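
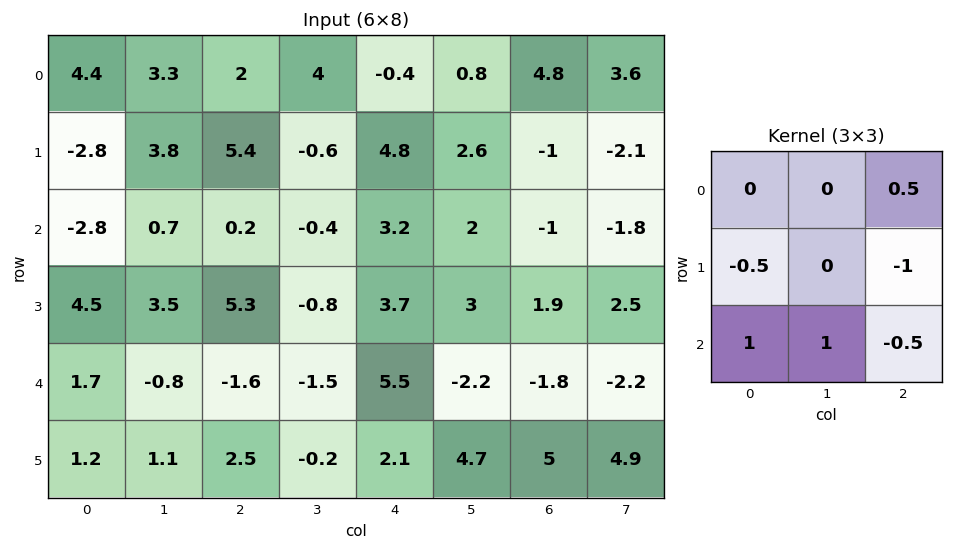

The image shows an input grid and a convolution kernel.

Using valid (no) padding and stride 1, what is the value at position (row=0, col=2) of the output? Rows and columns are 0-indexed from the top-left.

-9.5

The receptive field on the input at this output position is [2 4 -0.4 / 5.4 -0.6 4.8 / 0.2 -0.4 3.2]. Elementwise product with the kernel and sum: -0.4·0.5 + 5.4·-0.5 + 4.8·-1 + 0.2·1 + -0.4·1 + 3.2·-0.5.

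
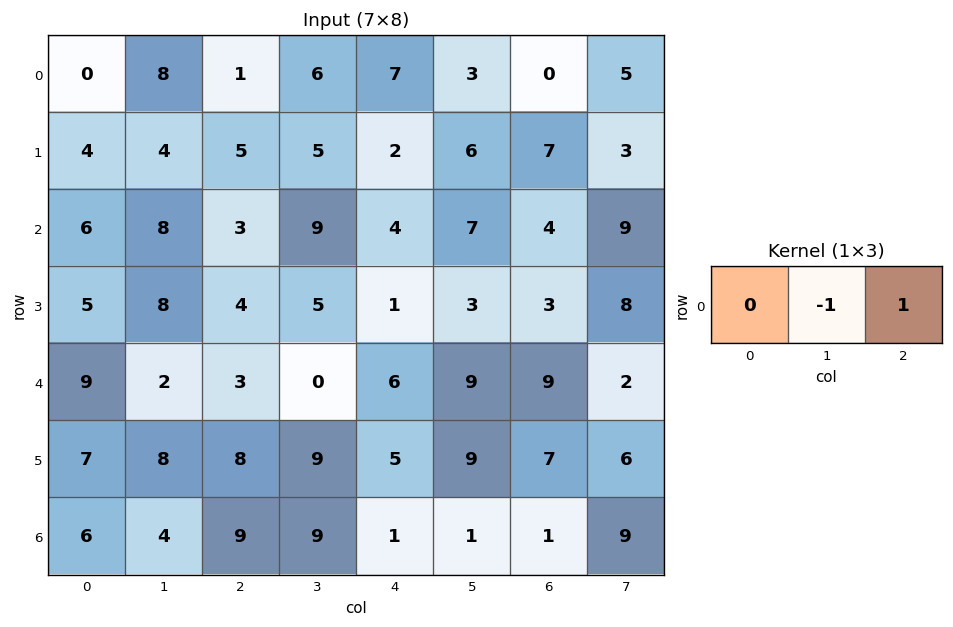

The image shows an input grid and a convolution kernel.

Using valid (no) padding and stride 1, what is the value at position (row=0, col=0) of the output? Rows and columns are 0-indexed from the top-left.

The receptive field on the input at this output position is [0 8 1]. Elementwise product with the kernel and sum: 8·-1 + 1·1.

-7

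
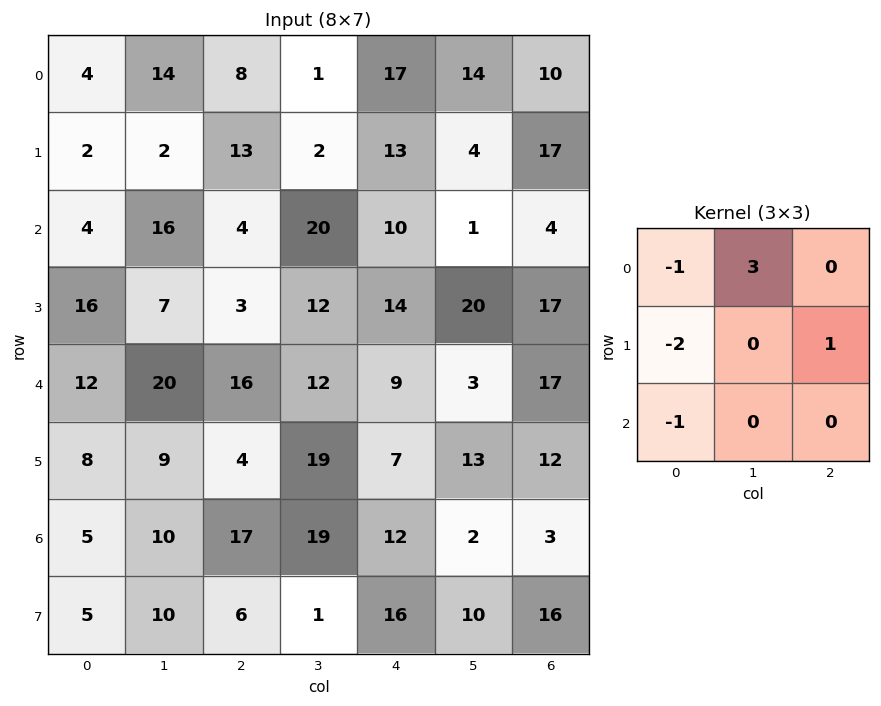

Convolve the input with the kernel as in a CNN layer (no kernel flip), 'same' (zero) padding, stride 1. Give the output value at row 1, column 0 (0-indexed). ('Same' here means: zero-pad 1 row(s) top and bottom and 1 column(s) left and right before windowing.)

14

The receptive field on the zero-padded input at this output position is [0 4 14 / 0 2 2 / 0 4 16]. Elementwise product with the kernel and sum: 0·-1 + 4·3 + 0·-2 + 2·1 + 0·-1.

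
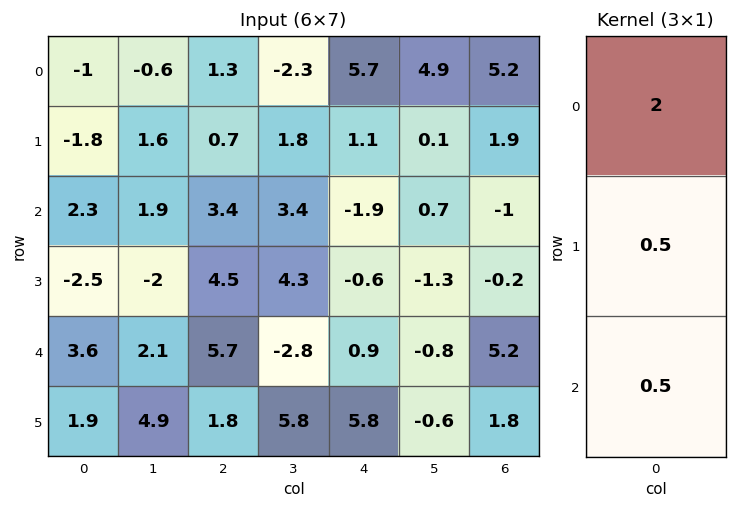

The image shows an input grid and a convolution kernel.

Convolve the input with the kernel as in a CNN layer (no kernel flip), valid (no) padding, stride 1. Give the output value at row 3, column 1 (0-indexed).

The receptive field on the input at this output position is [-2 / 2.1 / 4.9]. Elementwise product with the kernel and sum: -2·2 + 2.1·0.5 + 4.9·0.5.

-0.5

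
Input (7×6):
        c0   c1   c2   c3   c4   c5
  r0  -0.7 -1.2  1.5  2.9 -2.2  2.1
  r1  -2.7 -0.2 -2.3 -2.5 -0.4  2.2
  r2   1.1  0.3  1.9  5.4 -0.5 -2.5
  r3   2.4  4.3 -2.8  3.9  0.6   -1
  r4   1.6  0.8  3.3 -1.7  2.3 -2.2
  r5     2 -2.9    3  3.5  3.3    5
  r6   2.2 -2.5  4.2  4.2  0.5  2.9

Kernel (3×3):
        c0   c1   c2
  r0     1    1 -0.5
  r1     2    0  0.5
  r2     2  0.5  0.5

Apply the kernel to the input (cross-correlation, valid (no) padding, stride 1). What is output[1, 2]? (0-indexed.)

The receptive field on the input at this output position is [-2.3 -2.5 -0.4 / 1.9 5.4 -0.5 / -2.8 3.9 0.6]. Elementwise product with the kernel and sum: -2.3·1 + -2.5·1 + -0.4·-0.5 + 1.9·2 + -0.5·0.5 + -2.8·2 + 3.9·0.5 + 0.6·0.5.

-4.4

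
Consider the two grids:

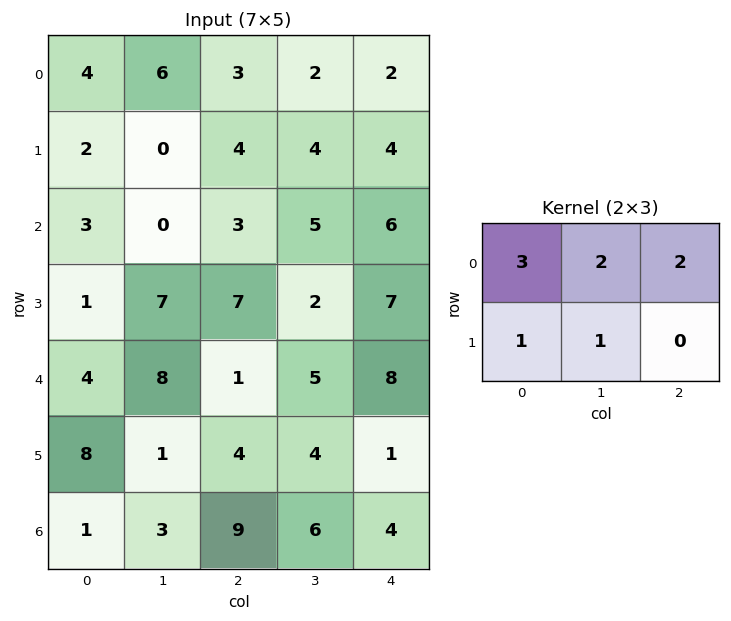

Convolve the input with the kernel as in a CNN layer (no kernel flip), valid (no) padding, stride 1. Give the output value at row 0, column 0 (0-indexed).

The receptive field on the input at this output position is [4 6 3 / 2 0 4]. Elementwise product with the kernel and sum: 4·3 + 6·2 + 3·2 + 2·1 + 0·1.

32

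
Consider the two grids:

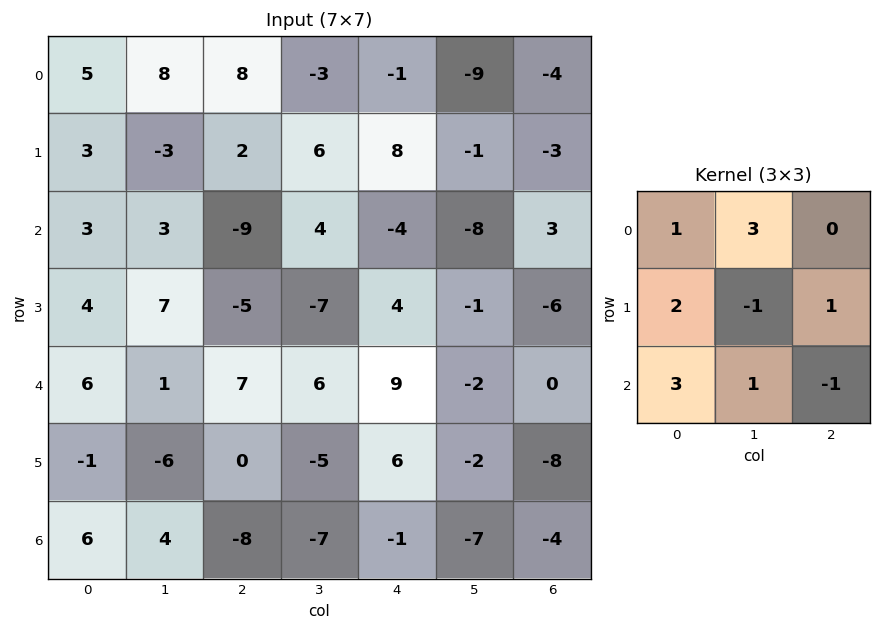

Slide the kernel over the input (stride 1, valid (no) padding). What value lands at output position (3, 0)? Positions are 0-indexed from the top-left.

The receptive field on the input at this output position is [4 7 -5 / 6 1 7 / -1 -6 0]. Elementwise product with the kernel and sum: 4·1 + 7·3 + 6·2 + 1·-1 + 7·1 + -1·3 + -6·1 + 0·-1.

34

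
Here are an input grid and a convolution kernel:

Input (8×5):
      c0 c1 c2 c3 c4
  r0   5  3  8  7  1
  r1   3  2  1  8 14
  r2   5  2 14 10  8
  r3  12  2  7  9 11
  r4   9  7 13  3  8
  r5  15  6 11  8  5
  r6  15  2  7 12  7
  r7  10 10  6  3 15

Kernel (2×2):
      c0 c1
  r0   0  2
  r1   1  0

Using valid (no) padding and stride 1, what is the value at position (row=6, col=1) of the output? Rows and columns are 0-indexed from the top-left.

24

The receptive field on the input at this output position is [2 7 / 10 6]. Elementwise product with the kernel and sum: 7·2 + 10·1.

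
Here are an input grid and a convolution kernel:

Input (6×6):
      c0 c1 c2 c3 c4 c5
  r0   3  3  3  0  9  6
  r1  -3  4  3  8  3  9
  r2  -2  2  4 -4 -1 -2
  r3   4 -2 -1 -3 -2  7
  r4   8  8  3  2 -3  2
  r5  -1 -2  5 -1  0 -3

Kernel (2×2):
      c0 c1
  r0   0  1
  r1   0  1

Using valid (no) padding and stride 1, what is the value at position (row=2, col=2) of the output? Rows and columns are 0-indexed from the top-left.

The receptive field on the input at this output position is [4 -4 / -1 -3]. Elementwise product with the kernel and sum: -4·1 + -3·1.

-7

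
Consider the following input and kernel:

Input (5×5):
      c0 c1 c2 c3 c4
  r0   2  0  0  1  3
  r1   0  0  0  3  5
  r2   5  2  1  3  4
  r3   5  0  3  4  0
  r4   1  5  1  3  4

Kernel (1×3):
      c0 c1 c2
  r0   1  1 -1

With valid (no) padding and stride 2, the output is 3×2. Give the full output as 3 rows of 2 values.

2 -2
6 0
5 0

Output[0,0]: The receptive field on the input at this output position is [2 0 0]. Elementwise product with the kernel and sum: 2·1 + 0·1 + 0·-1.
Output[0,1]: The receptive field on the input at this output position is [0 1 3]. Elementwise product with the kernel and sum: 0·1 + 1·1 + 3·-1.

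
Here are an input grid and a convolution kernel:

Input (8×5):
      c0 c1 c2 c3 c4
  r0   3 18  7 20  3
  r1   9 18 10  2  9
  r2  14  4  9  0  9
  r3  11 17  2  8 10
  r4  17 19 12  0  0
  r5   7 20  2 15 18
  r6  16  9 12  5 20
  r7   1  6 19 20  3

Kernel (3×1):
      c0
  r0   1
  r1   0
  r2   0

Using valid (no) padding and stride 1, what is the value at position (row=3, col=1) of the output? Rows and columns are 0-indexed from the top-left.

17

The receptive field on the input at this output position is [17 / 19 / 20]. Elementwise product with the kernel and sum: 17·1.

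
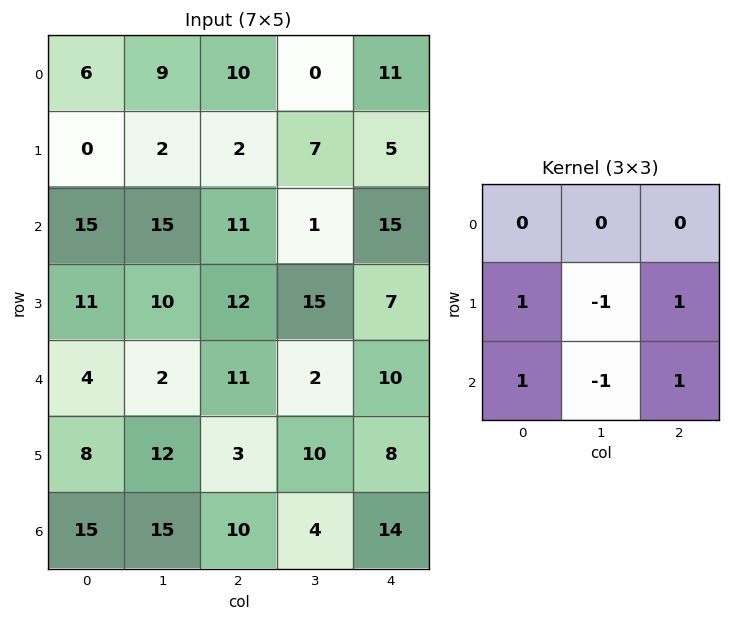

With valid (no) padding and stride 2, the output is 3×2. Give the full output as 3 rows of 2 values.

11 25
26 23
9 21

Output[0,0]: The receptive field on the input at this output position is [6 9 10 / 0 2 2 / 15 15 11]. Elementwise product with the kernel and sum: 0·1 + 2·-1 + 2·1 + 15·1 + 15·-1 + 11·1.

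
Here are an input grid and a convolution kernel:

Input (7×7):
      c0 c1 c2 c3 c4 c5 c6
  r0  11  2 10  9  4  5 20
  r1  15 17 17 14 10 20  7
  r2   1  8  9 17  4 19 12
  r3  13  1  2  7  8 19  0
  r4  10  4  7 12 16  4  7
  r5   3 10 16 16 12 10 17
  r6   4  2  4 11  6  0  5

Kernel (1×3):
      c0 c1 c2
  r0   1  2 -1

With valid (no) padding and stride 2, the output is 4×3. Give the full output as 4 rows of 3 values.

5 24 -6
8 39 30
11 15 17
4 20 1

Output[0,0]: The receptive field on the input at this output position is [11 2 10]. Elementwise product with the kernel and sum: 11·1 + 2·2 + 10·-1.
Output[0,1]: The receptive field on the input at this output position is [10 9 4]. Elementwise product with the kernel and sum: 10·1 + 9·2 + 4·-1.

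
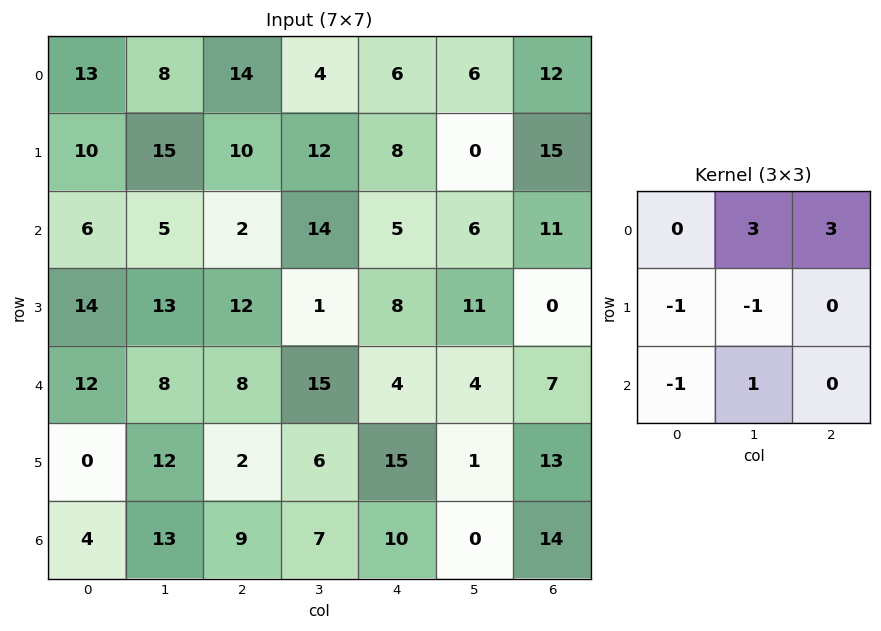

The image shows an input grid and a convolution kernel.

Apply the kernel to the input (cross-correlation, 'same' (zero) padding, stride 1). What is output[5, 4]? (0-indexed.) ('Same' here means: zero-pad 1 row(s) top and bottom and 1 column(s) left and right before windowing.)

The receptive field on the zero-padded input at this output position is [15 4 4 / 6 15 1 / 7 10 0]. Elementwise product with the kernel and sum: 4·3 + 4·3 + 6·-1 + 15·-1 + 7·-1 + 10·1.

6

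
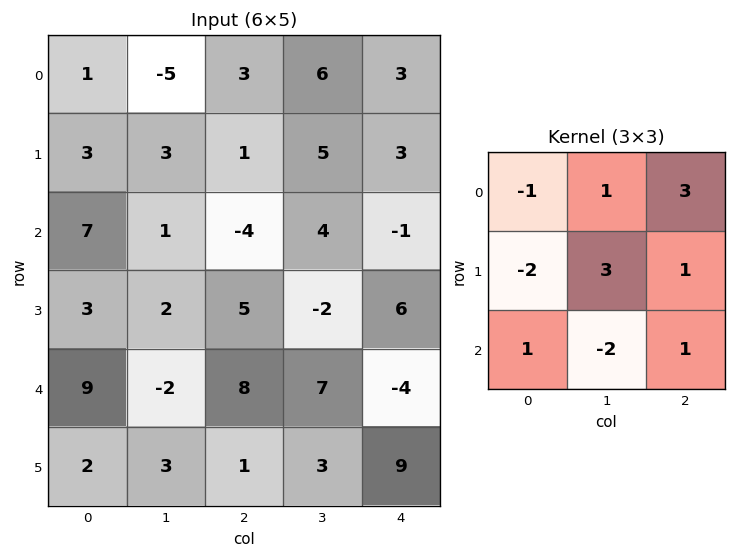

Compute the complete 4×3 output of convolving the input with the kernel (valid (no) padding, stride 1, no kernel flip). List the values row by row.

8 41 15
-8 -7 47
8 5 -15
-5 36 16

Output[0,0]: The receptive field on the input at this output position is [1 -5 3 / 3 3 1 / 7 1 -4]. Elementwise product with the kernel and sum: 1·-1 + -5·1 + 3·3 + 3·-2 + 3·3 + 1·1 + 7·1 + 1·-2 + -4·1.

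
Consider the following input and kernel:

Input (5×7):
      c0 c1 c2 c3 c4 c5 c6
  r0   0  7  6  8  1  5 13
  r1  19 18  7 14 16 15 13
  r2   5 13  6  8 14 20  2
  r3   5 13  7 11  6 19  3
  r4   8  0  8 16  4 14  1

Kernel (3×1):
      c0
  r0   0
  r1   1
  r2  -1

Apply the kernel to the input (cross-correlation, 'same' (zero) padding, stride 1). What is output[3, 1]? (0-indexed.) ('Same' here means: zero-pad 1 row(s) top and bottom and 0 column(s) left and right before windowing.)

13

The receptive field on the zero-padded input at this output position is [13 / 13 / 0]. Elementwise product with the kernel and sum: 13·1 + 0·-1.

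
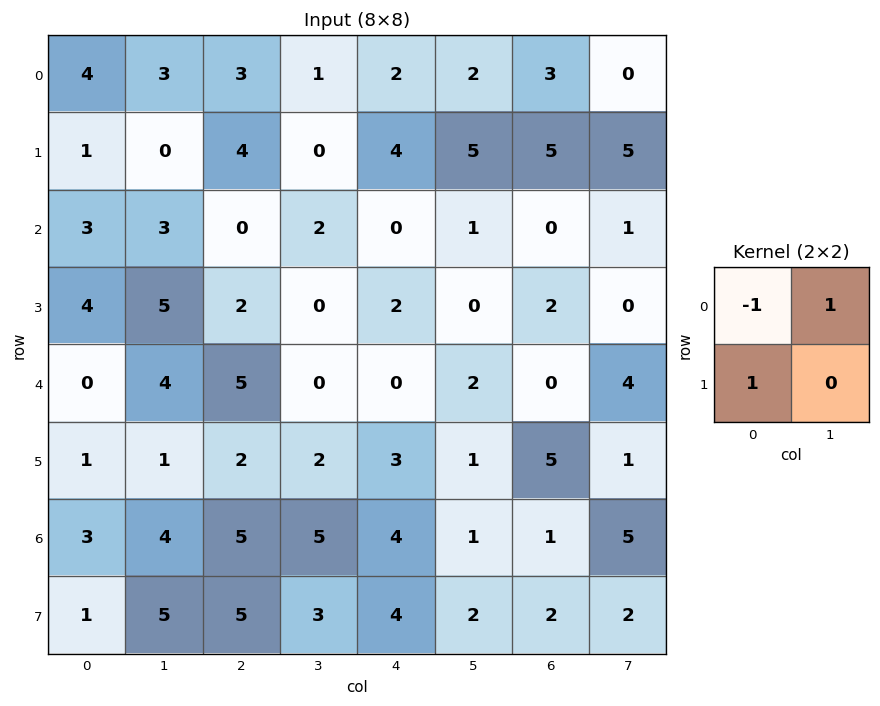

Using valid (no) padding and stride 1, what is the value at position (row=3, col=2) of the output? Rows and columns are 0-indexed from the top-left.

The receptive field on the input at this output position is [2 0 / 5 0]. Elementwise product with the kernel and sum: 2·-1 + 0·1 + 5·1.

3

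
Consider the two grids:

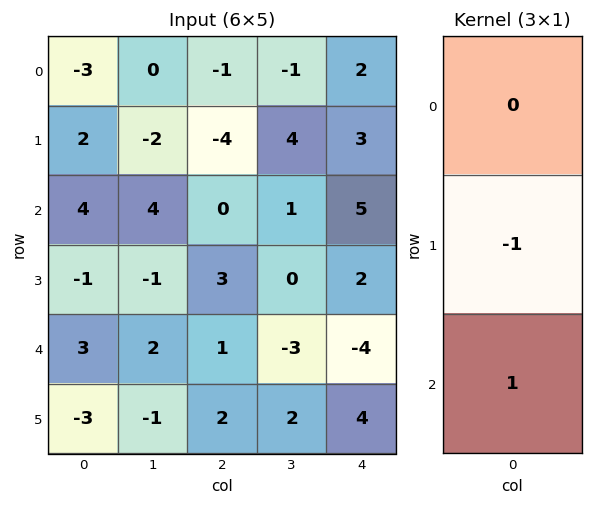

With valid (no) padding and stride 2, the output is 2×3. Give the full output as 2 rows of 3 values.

Output[0,0]: The receptive field on the input at this output position is [-3 / 2 / 4]. Elementwise product with the kernel and sum: 2·-1 + 4·1.
Output[0,1]: The receptive field on the input at this output position is [-1 / -4 / 0]. Elementwise product with the kernel and sum: -4·-1 + 0·1.

2 4 2
4 -2 -6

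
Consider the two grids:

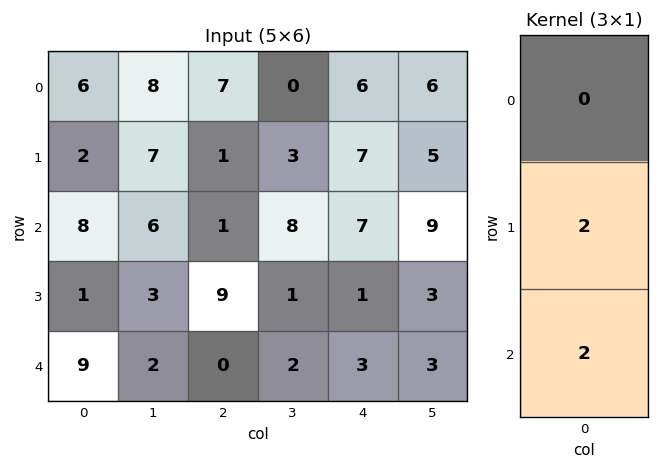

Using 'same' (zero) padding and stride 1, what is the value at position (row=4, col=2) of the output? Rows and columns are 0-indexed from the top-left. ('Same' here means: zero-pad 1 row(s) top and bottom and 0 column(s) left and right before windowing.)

0

The receptive field on the zero-padded input at this output position is [9 / 0 / 0]. Elementwise product with the kernel and sum: 0·2 + 0·2.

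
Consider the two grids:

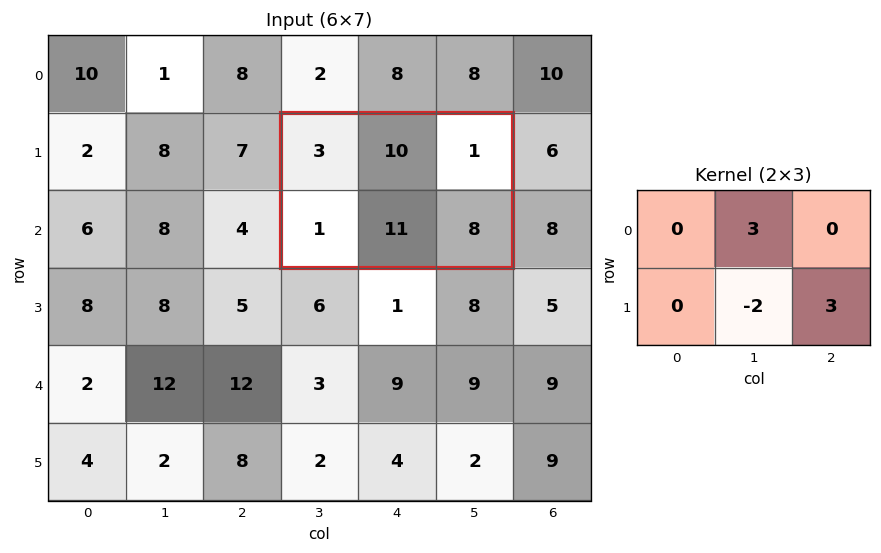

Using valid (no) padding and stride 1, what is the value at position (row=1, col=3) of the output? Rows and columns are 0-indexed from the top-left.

32

The receptive field on the input at this output position is [3 10 1 / 1 11 8]. Elementwise product with the kernel and sum: 10·3 + 11·-2 + 8·3.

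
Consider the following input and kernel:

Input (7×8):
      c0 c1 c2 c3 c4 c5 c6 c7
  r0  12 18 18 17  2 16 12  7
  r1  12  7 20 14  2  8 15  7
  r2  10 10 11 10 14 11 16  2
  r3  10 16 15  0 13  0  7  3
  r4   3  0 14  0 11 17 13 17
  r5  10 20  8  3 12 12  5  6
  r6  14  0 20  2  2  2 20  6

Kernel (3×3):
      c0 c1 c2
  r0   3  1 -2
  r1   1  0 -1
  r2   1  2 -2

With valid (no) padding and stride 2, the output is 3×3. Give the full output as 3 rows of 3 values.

Output[0,0]: The receptive field on the input at this output position is [12 18 18 / 12 7 20 / 10 10 11]. Elementwise product with the kernel and sum: 12·3 + 18·1 + 18·-2 + 12·1 + 20·-1 + 10·1 + 10·2 + 11·-2.

18 88 -11
-12 9 46
-43 36 -3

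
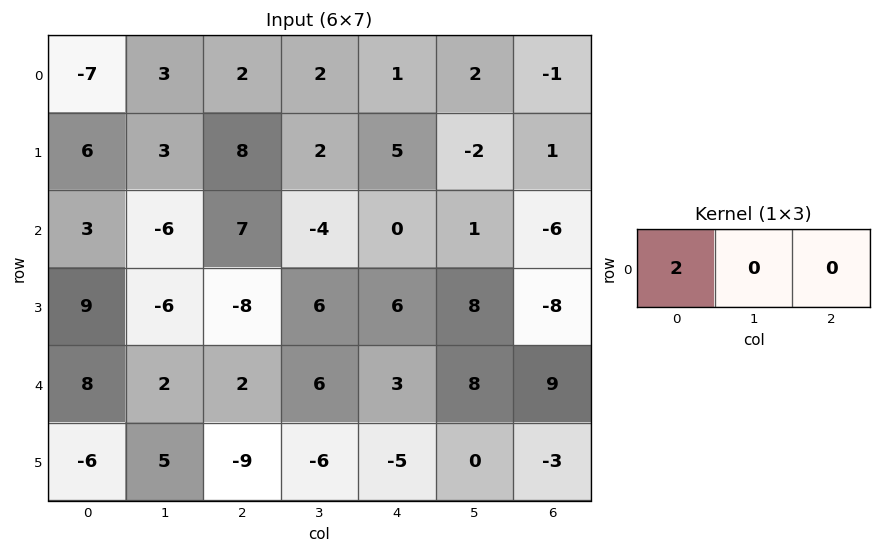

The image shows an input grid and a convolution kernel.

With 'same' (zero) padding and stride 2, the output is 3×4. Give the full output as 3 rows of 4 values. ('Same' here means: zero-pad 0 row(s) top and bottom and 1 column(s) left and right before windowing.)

Output[0,0]: The receptive field on the zero-padded input at this output position is [0 -7 3]. Elementwise product with the kernel and sum: 0·2.
Output[0,1]: The receptive field on the zero-padded input at this output position is [3 2 2]. Elementwise product with the kernel and sum: 3·2.

0 6 4 4
0 -12 -8 2
0 4 12 16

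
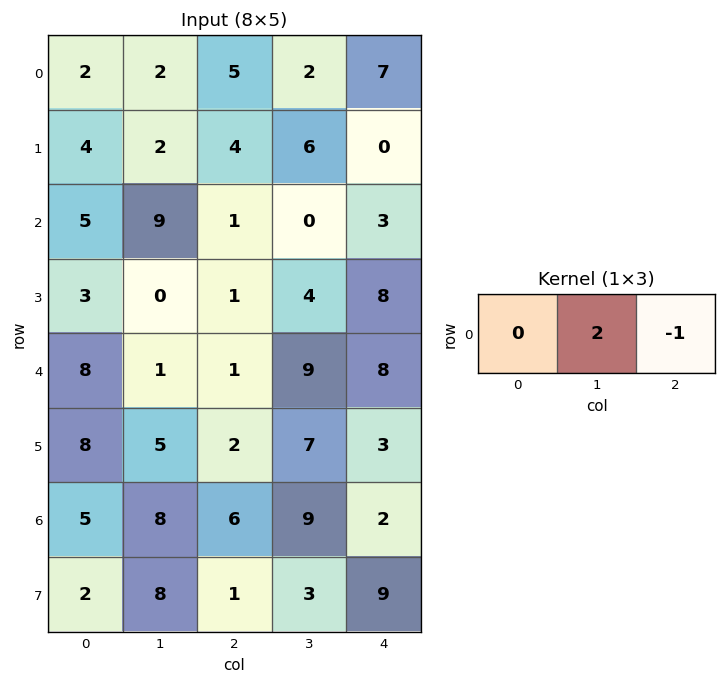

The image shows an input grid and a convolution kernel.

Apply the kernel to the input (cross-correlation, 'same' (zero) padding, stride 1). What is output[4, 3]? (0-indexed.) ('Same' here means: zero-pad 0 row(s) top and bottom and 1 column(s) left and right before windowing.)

The receptive field on the zero-padded input at this output position is [1 9 8]. Elementwise product with the kernel and sum: 9·2 + 8·-1.

10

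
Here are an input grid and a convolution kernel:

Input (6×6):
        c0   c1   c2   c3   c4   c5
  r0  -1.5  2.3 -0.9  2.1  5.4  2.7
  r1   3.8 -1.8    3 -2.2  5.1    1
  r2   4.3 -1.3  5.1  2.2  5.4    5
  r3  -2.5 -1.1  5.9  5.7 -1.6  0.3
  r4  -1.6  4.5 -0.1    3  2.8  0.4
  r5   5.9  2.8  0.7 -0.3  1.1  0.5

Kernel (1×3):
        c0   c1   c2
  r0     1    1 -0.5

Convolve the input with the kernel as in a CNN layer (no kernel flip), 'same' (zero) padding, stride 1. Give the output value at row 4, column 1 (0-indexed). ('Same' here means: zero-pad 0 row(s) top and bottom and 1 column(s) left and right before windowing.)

The receptive field on the zero-padded input at this output position is [-1.6 4.5 -0.1]. Elementwise product with the kernel and sum: -1.6·1 + 4.5·1 + -0.1·-0.5.

2.95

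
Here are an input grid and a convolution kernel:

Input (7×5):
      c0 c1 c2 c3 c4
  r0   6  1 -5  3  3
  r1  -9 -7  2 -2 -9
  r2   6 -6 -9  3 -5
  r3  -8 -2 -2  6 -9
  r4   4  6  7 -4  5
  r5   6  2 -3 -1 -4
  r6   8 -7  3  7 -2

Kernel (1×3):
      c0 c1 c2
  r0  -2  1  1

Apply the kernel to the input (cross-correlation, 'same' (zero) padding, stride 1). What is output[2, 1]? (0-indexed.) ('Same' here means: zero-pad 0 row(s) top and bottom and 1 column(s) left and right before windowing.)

The receptive field on the zero-padded input at this output position is [6 -6 -9]. Elementwise product with the kernel and sum: 6·-2 + -6·1 + -9·1.

-27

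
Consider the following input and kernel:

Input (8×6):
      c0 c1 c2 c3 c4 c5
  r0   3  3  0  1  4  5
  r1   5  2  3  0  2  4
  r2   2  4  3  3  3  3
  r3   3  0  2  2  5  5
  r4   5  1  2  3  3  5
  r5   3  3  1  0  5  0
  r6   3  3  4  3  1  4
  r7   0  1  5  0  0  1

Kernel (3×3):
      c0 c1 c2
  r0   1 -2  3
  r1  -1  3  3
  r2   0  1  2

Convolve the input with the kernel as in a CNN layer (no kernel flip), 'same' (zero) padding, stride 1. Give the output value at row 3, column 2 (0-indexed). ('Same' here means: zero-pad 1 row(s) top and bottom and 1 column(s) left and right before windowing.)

27

The receptive field on the zero-padded input at this output position is [4 3 3 / 0 2 2 / 1 2 3]. Elementwise product with the kernel and sum: 4·1 + 3·-2 + 3·3 + 0·-1 + 2·3 + 2·3 + 2·1 + 3·2.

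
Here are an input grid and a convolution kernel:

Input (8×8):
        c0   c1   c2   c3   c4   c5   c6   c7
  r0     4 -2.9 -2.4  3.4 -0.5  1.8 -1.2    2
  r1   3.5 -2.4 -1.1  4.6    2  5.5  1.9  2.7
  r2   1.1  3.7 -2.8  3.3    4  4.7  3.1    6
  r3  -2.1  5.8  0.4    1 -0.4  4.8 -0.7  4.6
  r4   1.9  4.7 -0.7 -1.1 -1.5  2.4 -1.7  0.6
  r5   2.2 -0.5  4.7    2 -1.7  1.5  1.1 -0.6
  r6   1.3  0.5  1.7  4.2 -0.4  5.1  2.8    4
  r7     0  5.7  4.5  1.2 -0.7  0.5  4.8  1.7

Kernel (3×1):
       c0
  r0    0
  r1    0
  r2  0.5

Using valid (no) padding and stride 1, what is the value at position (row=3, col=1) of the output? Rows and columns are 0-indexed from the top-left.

The receptive field on the input at this output position is [5.8 / 4.7 / -0.5]. Elementwise product with the kernel and sum: -0.5·0.5.

-0.25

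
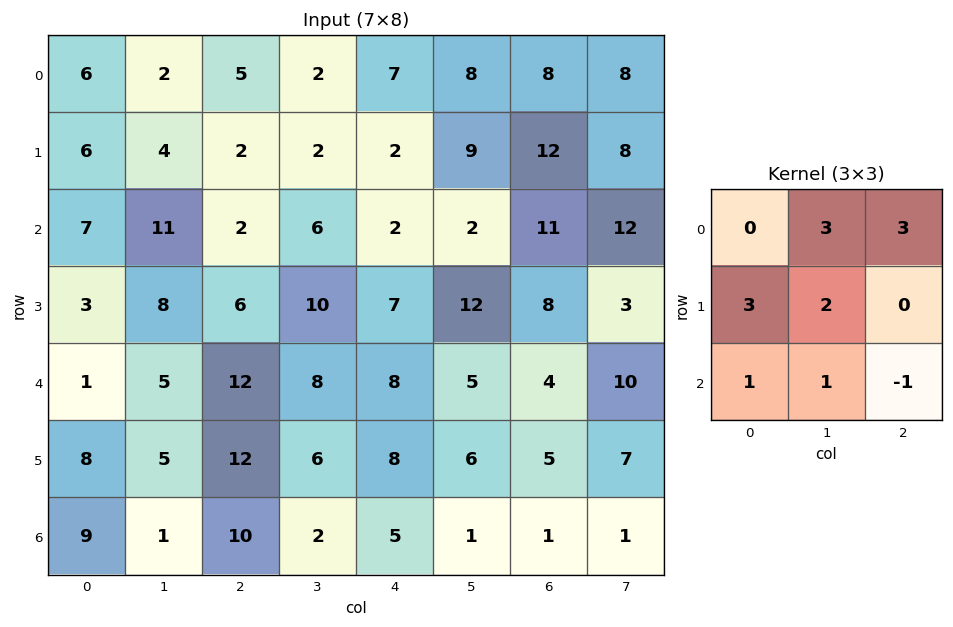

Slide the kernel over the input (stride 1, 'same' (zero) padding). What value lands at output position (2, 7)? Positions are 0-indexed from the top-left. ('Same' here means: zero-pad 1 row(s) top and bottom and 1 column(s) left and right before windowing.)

92

The receptive field on the zero-padded input at this output position is [12 8 0 / 11 12 0 / 8 3 0]. Elementwise product with the kernel and sum: 8·3 + 0·3 + 11·3 + 12·2 + 8·1 + 3·1 + 0·-1.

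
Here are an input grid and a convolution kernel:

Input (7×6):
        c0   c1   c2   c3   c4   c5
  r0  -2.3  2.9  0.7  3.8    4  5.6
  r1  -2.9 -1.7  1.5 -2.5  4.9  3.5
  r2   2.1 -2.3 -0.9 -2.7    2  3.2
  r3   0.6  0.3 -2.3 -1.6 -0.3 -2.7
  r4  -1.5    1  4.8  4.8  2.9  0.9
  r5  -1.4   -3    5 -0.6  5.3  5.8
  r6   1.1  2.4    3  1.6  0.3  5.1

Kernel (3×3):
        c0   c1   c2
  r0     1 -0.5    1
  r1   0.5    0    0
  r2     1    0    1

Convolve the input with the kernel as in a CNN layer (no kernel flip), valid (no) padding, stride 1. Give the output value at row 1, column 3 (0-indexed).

The receptive field on the input at this output position is [-2.5 4.9 3.5 / -2.7 2 3.2 / -1.6 -0.3 -2.7]. Elementwise product with the kernel and sum: -2.5·1 + 4.9·-0.5 + 3.5·1 + -2.7·0.5 + -1.6·1 + -2.7·1.

-7.1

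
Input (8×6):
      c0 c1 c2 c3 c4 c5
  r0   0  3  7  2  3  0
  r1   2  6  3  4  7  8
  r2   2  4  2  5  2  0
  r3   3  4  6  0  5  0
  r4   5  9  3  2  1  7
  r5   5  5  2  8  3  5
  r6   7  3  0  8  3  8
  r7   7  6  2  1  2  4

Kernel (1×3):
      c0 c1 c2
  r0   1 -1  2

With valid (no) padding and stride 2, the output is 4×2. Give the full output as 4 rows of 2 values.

11 11
2 1
2 3
4 -2

Output[0,0]: The receptive field on the input at this output position is [0 3 7]. Elementwise product with the kernel and sum: 0·1 + 3·-1 + 7·2.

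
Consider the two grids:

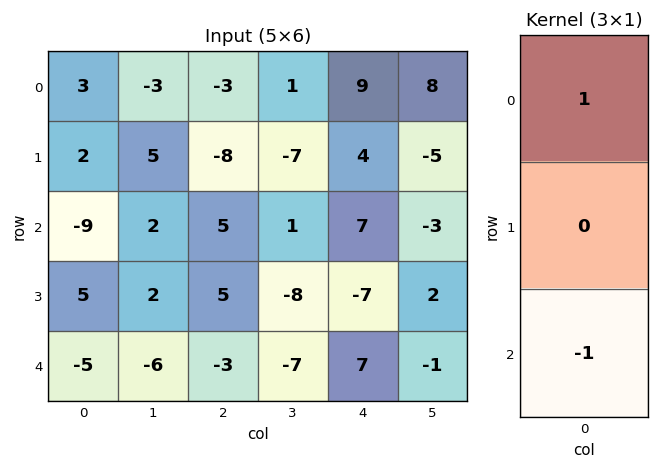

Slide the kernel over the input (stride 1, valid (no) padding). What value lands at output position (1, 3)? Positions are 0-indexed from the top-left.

The receptive field on the input at this output position is [-7 / 1 / -8]. Elementwise product with the kernel and sum: -7·1 + -8·-1.

1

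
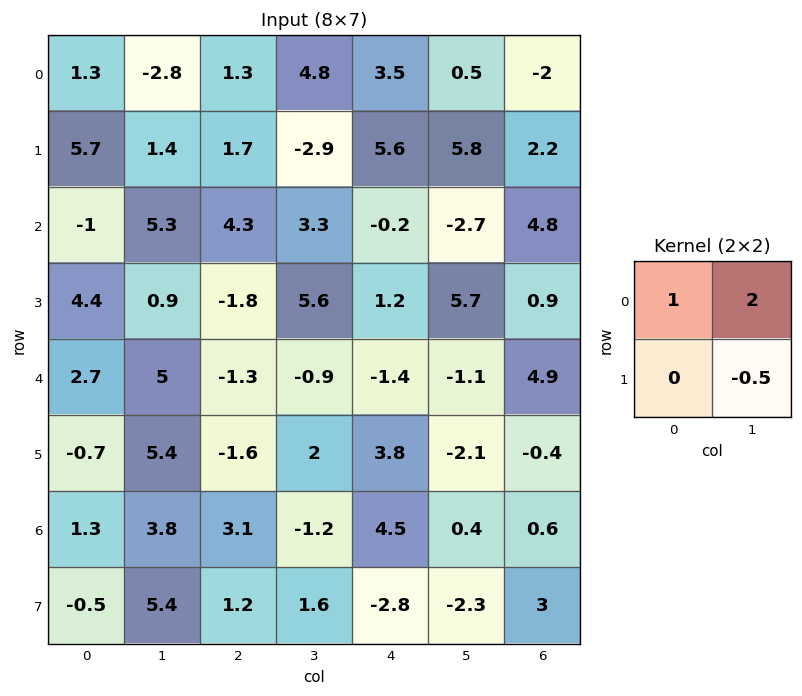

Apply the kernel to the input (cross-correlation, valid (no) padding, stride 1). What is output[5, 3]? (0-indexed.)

The receptive field on the input at this output position is [2 3.8 / -1.2 4.5]. Elementwise product with the kernel and sum: 2·1 + 3.8·2 + 4.5·-0.5.

7.35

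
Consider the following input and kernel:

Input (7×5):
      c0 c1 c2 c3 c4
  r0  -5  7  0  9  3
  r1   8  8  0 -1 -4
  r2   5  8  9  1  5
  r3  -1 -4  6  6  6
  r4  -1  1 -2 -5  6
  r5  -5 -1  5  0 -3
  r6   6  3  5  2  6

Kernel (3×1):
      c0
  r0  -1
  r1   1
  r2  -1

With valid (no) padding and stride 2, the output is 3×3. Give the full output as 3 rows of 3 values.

8 -9 -12
-5 -1 -5
-10 2 -15

Output[0,0]: The receptive field on the input at this output position is [-5 / 8 / 5]. Elementwise product with the kernel and sum: -5·-1 + 8·1 + 5·-1.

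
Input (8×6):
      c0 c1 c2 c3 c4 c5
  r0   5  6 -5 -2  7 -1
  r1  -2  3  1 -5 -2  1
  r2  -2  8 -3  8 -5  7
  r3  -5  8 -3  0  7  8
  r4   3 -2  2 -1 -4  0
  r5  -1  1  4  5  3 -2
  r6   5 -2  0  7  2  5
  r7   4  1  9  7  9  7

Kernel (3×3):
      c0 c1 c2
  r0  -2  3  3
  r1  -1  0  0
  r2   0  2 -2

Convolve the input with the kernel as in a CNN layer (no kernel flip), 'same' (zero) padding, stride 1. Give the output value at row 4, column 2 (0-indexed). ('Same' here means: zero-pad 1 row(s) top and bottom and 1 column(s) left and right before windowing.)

The receptive field on the zero-padded input at this output position is [8 -3 0 / -2 2 -1 / 1 4 5]. Elementwise product with the kernel and sum: 8·-2 + -3·3 + 0·3 + -2·-1 + 4·2 + 5·-2.

-25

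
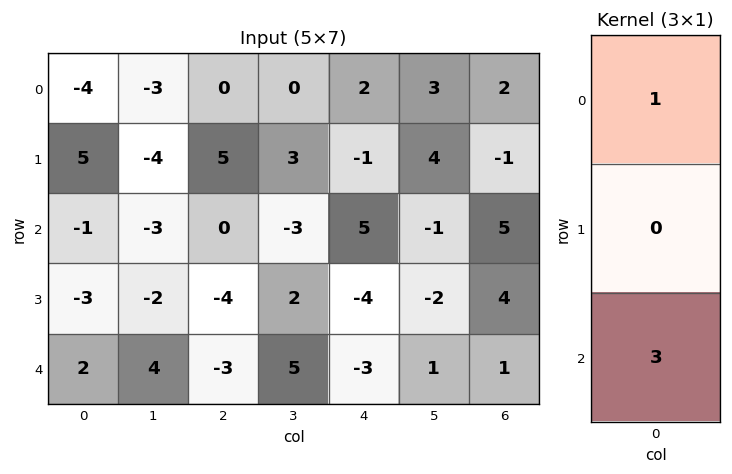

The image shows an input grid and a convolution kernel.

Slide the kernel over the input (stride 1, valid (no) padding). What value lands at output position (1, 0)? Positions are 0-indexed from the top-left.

-4

The receptive field on the input at this output position is [5 / -1 / -3]. Elementwise product with the kernel and sum: 5·1 + -3·3.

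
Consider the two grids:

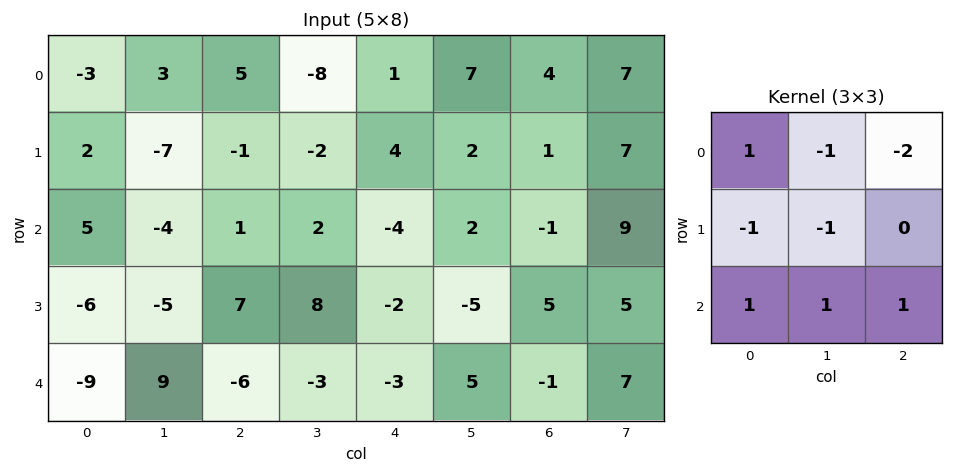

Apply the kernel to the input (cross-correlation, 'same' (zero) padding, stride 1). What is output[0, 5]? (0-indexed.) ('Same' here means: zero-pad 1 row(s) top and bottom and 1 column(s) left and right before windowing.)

-1

The receptive field on the zero-padded input at this output position is [0 0 0 / 1 7 4 / 4 2 1]. Elementwise product with the kernel and sum: 0·1 + 0·-1 + 0·-2 + 1·-1 + 7·-1 + 4·1 + 2·1 + 1·1.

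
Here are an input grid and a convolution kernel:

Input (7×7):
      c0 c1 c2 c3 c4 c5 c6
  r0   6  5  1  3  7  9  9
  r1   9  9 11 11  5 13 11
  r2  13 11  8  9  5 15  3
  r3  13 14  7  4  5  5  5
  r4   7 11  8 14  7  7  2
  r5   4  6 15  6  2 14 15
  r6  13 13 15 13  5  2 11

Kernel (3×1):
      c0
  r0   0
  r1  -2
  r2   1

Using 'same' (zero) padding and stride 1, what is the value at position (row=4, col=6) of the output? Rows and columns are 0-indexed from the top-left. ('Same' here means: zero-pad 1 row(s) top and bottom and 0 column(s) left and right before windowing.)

11

The receptive field on the zero-padded input at this output position is [5 / 2 / 15]. Elementwise product with the kernel and sum: 2·-2 + 15·1.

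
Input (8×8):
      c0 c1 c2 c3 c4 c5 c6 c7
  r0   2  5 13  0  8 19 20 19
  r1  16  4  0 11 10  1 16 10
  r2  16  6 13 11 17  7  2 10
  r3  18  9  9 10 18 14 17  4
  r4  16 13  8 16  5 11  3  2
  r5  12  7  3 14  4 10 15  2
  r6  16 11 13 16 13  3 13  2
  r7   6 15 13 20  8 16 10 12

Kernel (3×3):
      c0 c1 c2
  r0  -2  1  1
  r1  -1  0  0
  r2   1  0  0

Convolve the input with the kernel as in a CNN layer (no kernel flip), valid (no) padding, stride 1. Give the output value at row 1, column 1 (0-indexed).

The receptive field on the input at this output position is [4 0 11 / 6 13 11 / 9 9 10]. Elementwise product with the kernel and sum: 4·-2 + 0·1 + 11·1 + 6·-1 + 9·1.

6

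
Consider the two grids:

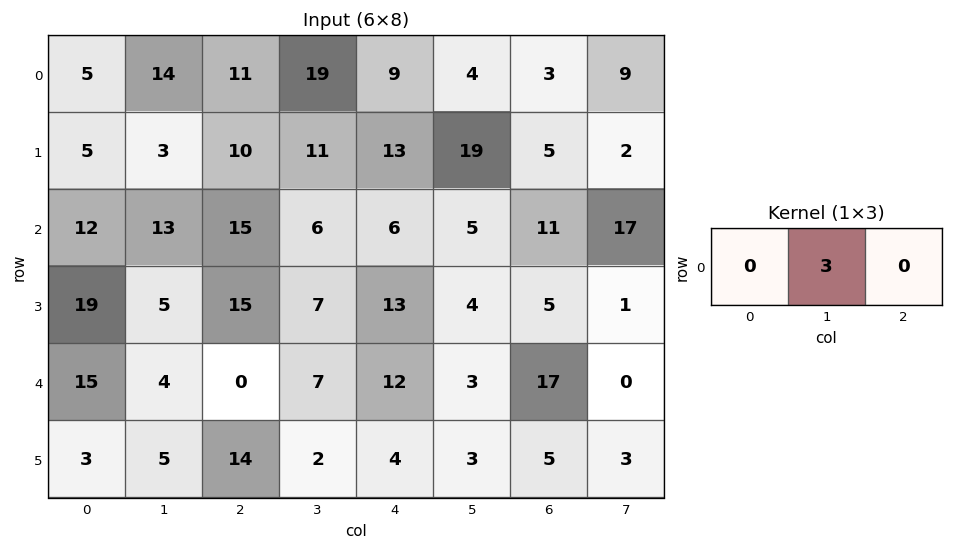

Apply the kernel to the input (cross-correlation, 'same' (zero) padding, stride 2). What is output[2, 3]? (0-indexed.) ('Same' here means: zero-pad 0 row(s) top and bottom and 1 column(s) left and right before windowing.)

51

The receptive field on the zero-padded input at this output position is [3 17 0]. Elementwise product with the kernel and sum: 17·3.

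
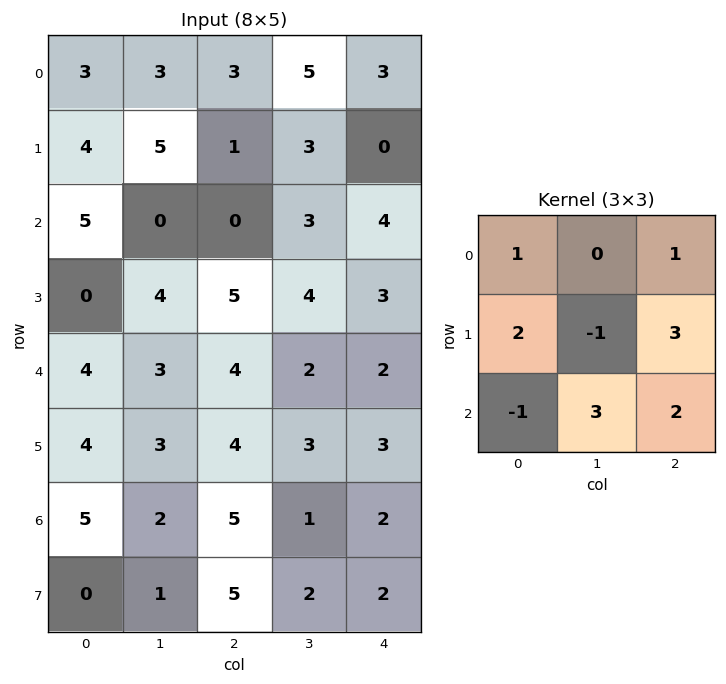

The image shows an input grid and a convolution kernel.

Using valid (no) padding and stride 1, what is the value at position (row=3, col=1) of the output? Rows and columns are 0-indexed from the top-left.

31

The receptive field on the input at this output position is [4 5 4 / 3 4 2 / 3 4 3]. Elementwise product with the kernel and sum: 4·1 + 4·1 + 3·2 + 4·-1 + 2·3 + 3·-1 + 4·3 + 3·2.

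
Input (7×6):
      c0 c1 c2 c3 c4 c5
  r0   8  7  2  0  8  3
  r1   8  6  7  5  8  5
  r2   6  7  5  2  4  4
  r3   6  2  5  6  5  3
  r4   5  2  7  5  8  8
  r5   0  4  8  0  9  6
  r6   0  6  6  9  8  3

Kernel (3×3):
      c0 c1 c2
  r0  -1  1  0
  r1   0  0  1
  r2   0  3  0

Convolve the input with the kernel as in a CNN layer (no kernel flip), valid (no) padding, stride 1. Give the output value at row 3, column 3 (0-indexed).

34

The receptive field on the input at this output position is [6 5 3 / 5 8 8 / 0 9 6]. Elementwise product with the kernel and sum: 6·-1 + 5·1 + 8·1 + 9·3.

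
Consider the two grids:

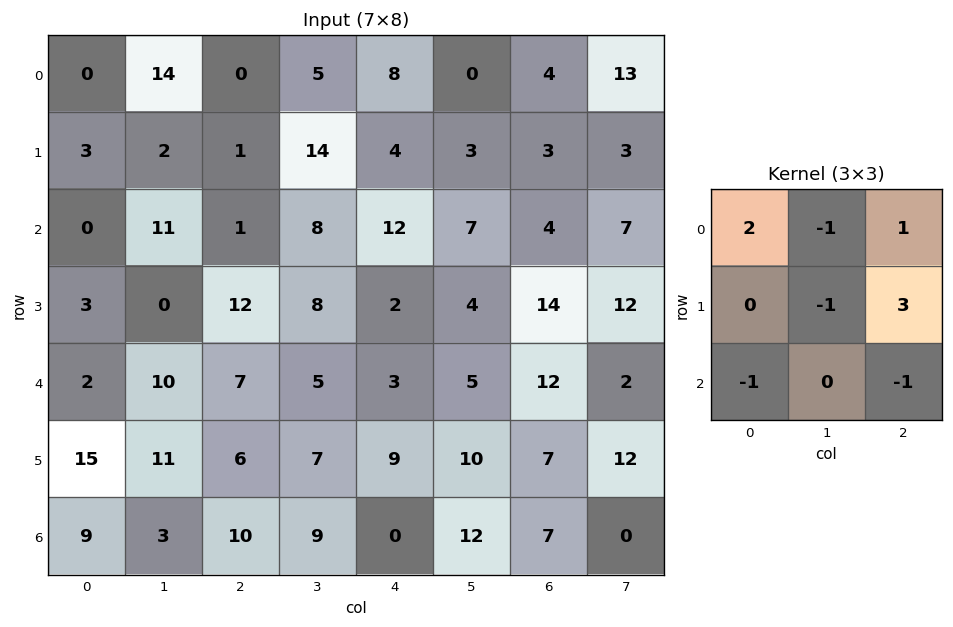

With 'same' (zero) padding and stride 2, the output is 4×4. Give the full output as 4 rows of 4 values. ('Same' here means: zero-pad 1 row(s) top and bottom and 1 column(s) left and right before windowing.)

40 -1 -25 29
32 32 24 7
14 -14 13 -22
-4 40 51 18

Output[0,0]: The receptive field on the zero-padded input at this output position is [0 0 0 / 0 0 14 / 0 3 2]. Elementwise product with the kernel and sum: 0·2 + 0·-1 + 0·1 + 0·-1 + 14·3 + 0·-1 + 2·-1.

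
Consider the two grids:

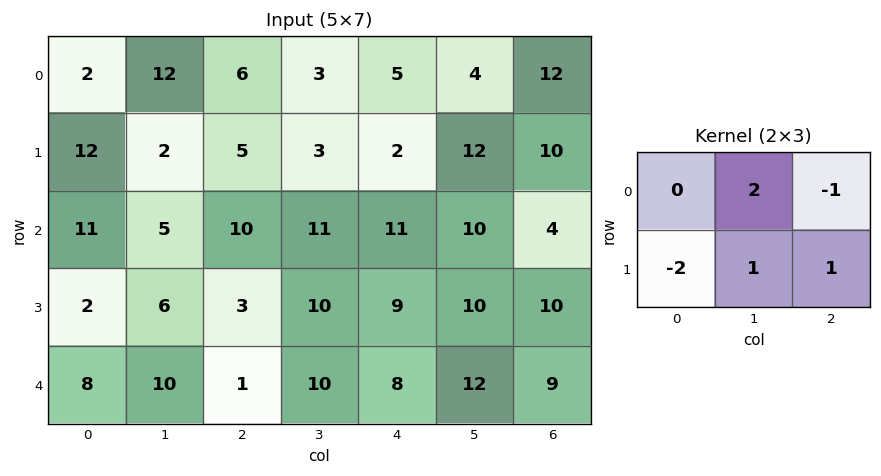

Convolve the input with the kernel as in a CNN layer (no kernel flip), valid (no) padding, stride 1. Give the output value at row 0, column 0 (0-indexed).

1

The receptive field on the input at this output position is [2 12 6 / 12 2 5]. Elementwise product with the kernel and sum: 12·2 + 6·-1 + 12·-2 + 2·1 + 5·1.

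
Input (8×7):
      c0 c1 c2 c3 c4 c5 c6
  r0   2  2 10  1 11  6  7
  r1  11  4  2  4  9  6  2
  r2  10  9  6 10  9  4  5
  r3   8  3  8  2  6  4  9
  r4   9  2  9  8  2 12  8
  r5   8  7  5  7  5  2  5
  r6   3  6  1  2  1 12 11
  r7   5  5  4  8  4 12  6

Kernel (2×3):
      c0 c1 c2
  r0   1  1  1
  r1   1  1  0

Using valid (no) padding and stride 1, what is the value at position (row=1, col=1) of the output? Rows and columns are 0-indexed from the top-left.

25

The receptive field on the input at this output position is [4 2 4 / 9 6 10]. Elementwise product with the kernel and sum: 4·1 + 2·1 + 4·1 + 9·1 + 6·1.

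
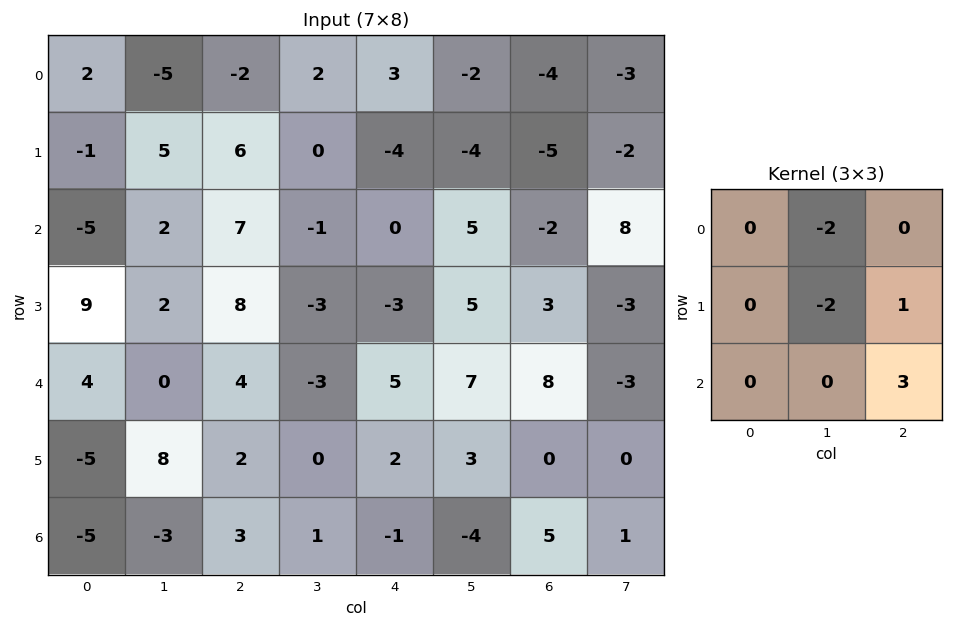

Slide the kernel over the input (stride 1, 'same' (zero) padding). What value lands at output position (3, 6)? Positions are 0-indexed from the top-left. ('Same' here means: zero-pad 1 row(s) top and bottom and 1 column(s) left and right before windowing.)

-14

The receptive field on the zero-padded input at this output position is [5 -2 8 / 5 3 -3 / 7 8 -3]. Elementwise product with the kernel and sum: -2·-2 + 3·-2 + -3·1 + -3·3.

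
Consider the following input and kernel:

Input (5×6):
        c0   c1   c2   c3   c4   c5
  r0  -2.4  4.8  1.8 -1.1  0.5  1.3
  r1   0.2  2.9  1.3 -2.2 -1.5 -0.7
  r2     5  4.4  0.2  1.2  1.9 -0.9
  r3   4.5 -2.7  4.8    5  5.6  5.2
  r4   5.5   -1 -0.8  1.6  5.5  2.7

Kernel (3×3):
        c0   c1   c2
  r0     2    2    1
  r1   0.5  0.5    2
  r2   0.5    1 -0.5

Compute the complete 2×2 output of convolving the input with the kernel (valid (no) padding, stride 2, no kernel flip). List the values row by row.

Output[0,0]: The receptive field on the input at this output position is [-2.4 4.8 1.8 / 0.2 2.9 1.3 / 5 4.4 0.2]. Elementwise product with the kernel and sum: -2.4·2 + 4.8·2 + 1.8·1 + 0.2·0.5 + 2.9·0.5 + 1.3·2 + 5·0.5 + 4.4·1 + 0.2·-0.5.

17.55 -1.2
31.65 19.25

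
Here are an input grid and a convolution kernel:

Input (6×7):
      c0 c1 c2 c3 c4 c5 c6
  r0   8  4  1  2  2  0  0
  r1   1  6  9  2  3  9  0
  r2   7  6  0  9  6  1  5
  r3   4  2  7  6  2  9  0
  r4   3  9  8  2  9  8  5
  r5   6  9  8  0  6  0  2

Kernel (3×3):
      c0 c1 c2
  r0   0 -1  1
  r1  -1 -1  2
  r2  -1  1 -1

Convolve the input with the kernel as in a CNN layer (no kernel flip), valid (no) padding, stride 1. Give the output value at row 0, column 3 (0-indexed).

The receptive field on the input at this output position is [2 2 0 / 2 3 9 / 9 6 1]. Elementwise product with the kernel and sum: 2·-1 + 0·1 + 2·-1 + 3·-1 + 9·2 + 9·-1 + 6·1 + 1·-1.

7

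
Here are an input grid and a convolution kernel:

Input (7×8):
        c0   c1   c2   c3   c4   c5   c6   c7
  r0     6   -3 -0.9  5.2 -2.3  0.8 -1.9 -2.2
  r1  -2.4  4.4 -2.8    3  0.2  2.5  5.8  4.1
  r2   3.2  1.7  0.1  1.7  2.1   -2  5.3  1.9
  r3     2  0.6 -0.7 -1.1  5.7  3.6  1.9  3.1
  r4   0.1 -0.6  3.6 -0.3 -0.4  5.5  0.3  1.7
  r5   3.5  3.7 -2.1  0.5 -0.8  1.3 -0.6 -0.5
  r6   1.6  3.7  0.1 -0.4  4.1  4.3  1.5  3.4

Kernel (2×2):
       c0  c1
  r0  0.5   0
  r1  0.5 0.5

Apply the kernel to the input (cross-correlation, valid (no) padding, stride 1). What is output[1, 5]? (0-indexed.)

The receptive field on the input at this output position is [2.5 5.8 / -2 5.3]. Elementwise product with the kernel and sum: 2.5·0.5 + -2·0.5 + 5.3·0.5.

2.9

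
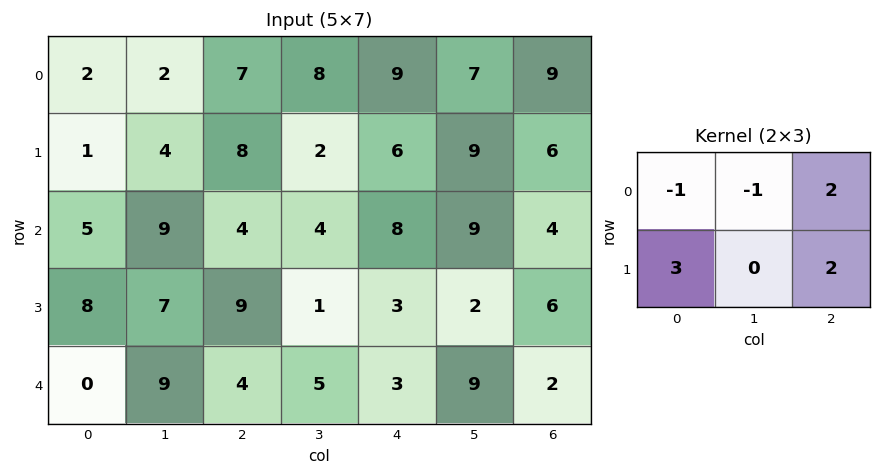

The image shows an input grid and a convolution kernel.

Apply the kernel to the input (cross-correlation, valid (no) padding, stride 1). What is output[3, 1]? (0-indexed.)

23

The receptive field on the input at this output position is [7 9 1 / 9 4 5]. Elementwise product with the kernel and sum: 7·-1 + 9·-1 + 1·2 + 9·3 + 5·2.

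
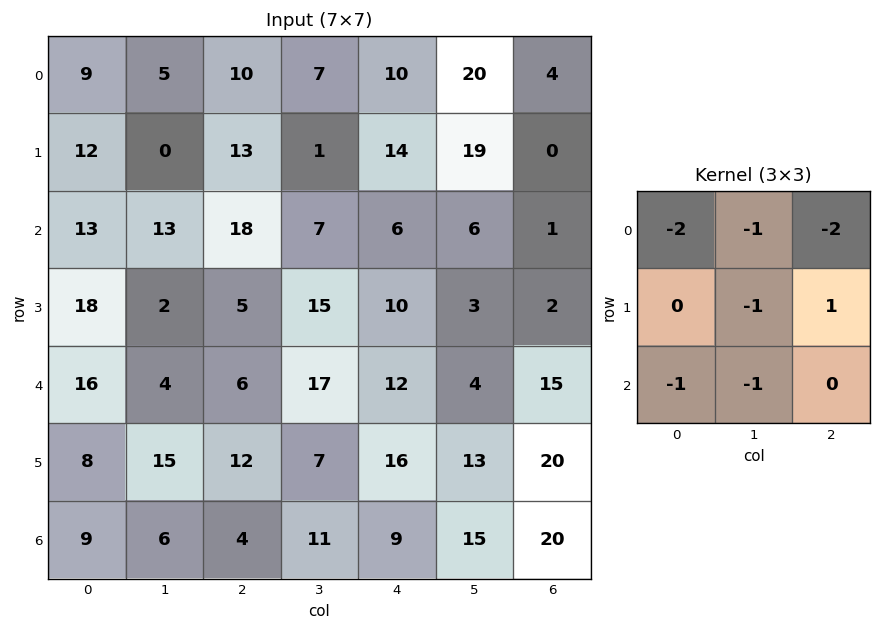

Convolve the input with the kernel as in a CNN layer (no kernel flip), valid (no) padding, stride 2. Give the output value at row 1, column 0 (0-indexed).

-92

The receptive field on the input at this output position is [13 13 18 / 18 2 5 / 16 4 6]. Elementwise product with the kernel and sum: 13·-2 + 13·-1 + 18·-2 + 2·-1 + 5·1 + 16·-1 + 4·-1.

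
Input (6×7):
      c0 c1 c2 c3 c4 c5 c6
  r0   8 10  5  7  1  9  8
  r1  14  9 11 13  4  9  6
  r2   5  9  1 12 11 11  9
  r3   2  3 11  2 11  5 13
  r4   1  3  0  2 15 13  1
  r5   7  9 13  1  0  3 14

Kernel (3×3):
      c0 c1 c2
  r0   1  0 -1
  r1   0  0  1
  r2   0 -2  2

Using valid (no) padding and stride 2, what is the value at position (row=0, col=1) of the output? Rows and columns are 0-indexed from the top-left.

The receptive field on the input at this output position is [5 7 1 / 11 13 4 / 1 12 11]. Elementwise product with the kernel and sum: 5·1 + 1·-1 + 4·1 + 12·-2 + 11·2.

6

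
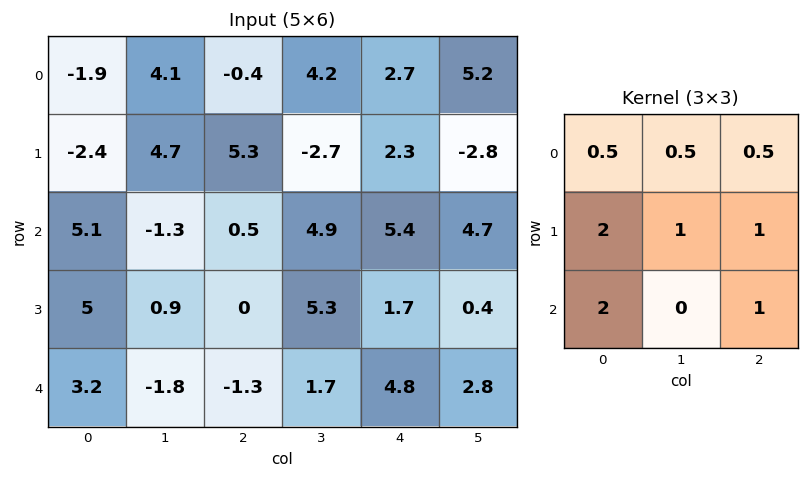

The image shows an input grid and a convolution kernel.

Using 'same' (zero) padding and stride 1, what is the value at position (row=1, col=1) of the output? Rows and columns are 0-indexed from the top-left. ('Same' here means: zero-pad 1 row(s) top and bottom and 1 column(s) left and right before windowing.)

16.8

The receptive field on the zero-padded input at this output position is [-1.9 4.1 -0.4 / -2.4 4.7 5.3 / 5.1 -1.3 0.5]. Elementwise product with the kernel and sum: -1.9·0.5 + 4.1·0.5 + -0.4·0.5 + -2.4·2 + 4.7·1 + 5.3·1 + 5.1·2 + 0.5·1.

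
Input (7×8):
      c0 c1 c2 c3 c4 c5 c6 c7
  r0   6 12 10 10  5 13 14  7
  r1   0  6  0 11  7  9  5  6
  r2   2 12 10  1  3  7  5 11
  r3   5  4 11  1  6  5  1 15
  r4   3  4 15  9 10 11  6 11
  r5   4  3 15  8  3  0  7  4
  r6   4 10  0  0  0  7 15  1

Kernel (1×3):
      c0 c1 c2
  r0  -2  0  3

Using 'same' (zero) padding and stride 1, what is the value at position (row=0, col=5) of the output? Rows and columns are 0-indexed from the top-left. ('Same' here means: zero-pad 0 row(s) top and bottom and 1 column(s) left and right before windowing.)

The receptive field on the zero-padded input at this output position is [5 13 14]. Elementwise product with the kernel and sum: 5·-2 + 14·3.

32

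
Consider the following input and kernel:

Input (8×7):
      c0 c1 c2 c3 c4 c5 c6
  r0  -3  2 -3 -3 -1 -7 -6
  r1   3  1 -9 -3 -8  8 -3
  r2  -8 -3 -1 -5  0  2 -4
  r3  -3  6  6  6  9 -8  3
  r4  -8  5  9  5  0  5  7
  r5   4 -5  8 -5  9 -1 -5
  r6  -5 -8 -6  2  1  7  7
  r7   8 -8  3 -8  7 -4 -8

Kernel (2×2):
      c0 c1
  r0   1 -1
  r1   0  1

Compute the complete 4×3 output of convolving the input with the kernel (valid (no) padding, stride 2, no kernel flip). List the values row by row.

-4 -3 14
1 10 -10
-18 -1 -6
-5 -16 -10

Output[0,0]: The receptive field on the input at this output position is [-3 2 / 3 1]. Elementwise product with the kernel and sum: -3·1 + 2·-1 + 1·1.
Output[0,1]: The receptive field on the input at this output position is [-3 -3 / -9 -3]. Elementwise product with the kernel and sum: -3·1 + -3·-1 + -3·1.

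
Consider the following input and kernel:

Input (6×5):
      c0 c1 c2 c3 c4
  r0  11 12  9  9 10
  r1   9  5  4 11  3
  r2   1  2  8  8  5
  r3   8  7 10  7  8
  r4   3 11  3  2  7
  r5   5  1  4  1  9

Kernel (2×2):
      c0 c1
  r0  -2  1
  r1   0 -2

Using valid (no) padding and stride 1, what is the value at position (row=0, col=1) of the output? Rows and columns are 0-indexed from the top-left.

The receptive field on the input at this output position is [12 9 / 5 4]. Elementwise product with the kernel and sum: 12·-2 + 9·1 + 4·-2.

-23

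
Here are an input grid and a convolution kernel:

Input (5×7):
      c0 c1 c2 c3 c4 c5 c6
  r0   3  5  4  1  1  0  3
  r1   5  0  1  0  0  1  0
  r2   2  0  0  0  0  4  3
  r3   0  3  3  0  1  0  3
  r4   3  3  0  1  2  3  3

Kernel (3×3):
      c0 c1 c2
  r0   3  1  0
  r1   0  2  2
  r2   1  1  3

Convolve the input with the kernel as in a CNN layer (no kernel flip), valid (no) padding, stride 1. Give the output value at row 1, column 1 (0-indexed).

The receptive field on the input at this output position is [0 1 0 / 0 0 0 / 3 3 0]. Elementwise product with the kernel and sum: 0·3 + 1·1 + 0·2 + 0·2 + 3·1 + 3·1 + 0·3.

7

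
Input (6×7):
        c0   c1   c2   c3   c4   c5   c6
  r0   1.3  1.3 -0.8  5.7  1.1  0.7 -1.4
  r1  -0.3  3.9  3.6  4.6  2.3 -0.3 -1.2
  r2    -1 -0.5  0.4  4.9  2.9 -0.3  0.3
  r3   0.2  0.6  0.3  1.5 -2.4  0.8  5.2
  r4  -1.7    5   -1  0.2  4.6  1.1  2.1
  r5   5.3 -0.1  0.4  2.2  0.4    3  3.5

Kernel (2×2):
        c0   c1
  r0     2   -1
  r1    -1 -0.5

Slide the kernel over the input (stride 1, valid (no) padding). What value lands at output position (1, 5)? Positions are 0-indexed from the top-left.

0.75

The receptive field on the input at this output position is [-0.3 -1.2 / -0.3 0.3]. Elementwise product with the kernel and sum: -0.3·2 + -1.2·-1 + -0.3·-1 + 0.3·-0.5.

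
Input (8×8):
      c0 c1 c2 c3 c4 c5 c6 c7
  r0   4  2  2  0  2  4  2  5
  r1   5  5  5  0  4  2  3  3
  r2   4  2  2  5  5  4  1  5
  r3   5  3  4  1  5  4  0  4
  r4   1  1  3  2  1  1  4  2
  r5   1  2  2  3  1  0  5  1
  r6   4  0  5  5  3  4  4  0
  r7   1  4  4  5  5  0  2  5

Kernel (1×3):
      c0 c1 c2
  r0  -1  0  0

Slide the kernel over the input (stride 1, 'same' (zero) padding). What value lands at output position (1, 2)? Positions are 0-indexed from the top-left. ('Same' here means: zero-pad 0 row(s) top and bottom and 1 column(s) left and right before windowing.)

The receptive field on the zero-padded input at this output position is [5 5 0]. Elementwise product with the kernel and sum: 5·-1.

-5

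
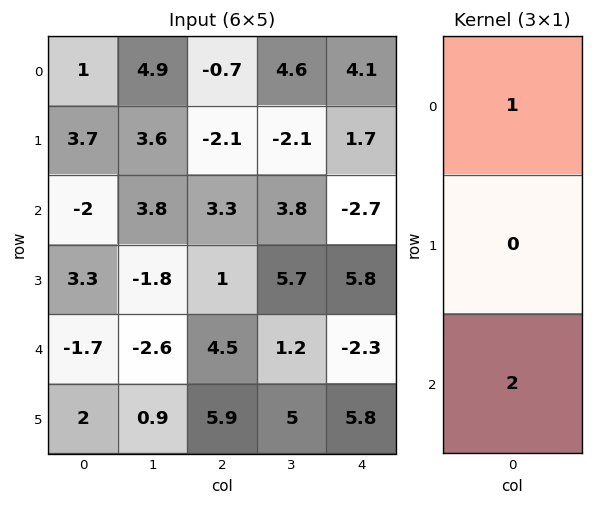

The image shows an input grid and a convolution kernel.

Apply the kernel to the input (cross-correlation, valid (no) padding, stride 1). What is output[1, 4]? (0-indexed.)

The receptive field on the input at this output position is [1.7 / -2.7 / 5.8]. Elementwise product with the kernel and sum: 1.7·1 + 5.8·2.

13.3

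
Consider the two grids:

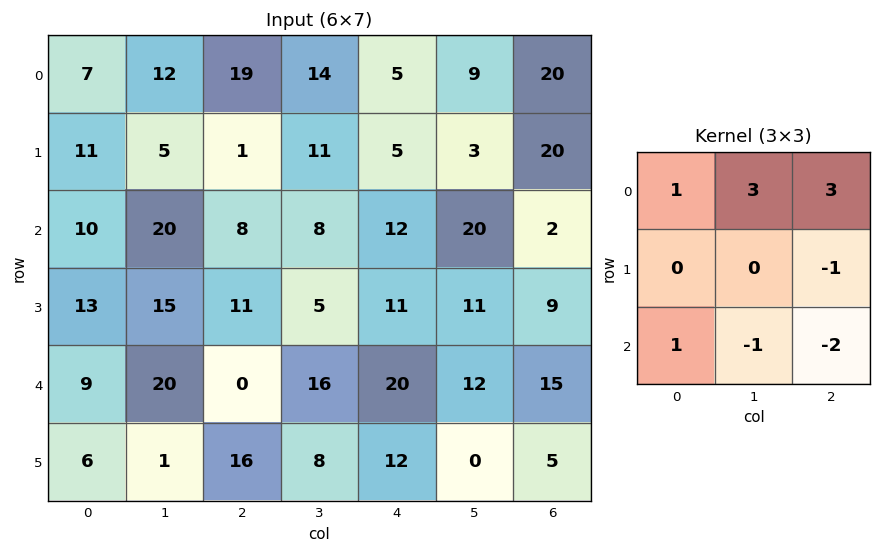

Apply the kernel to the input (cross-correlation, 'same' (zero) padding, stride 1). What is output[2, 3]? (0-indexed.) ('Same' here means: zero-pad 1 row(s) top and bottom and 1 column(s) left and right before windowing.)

The receptive field on the zero-padded input at this output position is [1 11 5 / 8 8 12 / 11 5 11]. Elementwise product with the kernel and sum: 1·1 + 11·3 + 5·3 + 12·-1 + 11·1 + 5·-1 + 11·-2.

21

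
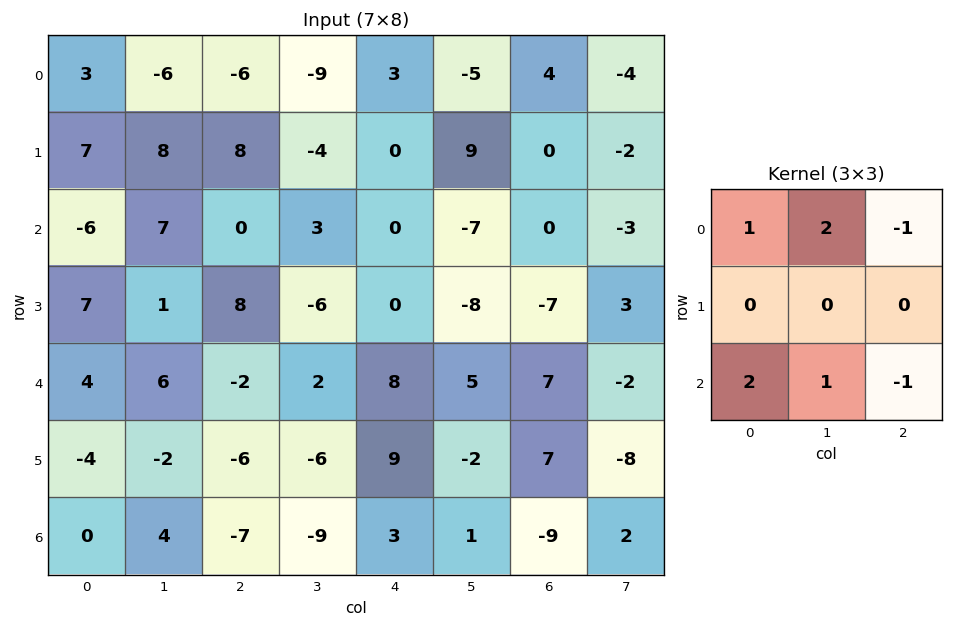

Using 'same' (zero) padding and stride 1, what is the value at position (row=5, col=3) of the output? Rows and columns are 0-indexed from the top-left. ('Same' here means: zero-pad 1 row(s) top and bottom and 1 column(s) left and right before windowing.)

-32

The receptive field on the zero-padded input at this output position is [-2 2 8 / -6 -6 9 / -7 -9 3]. Elementwise product with the kernel and sum: -2·1 + 2·2 + 8·-1 + -7·2 + -9·1 + 3·-1.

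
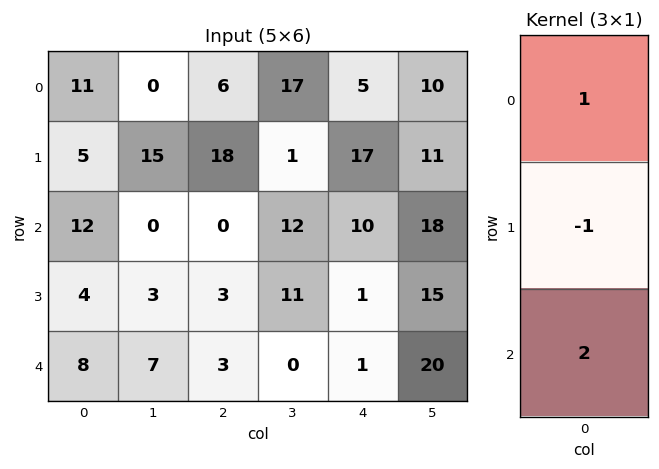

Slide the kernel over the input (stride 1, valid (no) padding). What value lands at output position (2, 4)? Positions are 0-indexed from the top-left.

11

The receptive field on the input at this output position is [10 / 1 / 1]. Elementwise product with the kernel and sum: 10·1 + 1·-1 + 1·2.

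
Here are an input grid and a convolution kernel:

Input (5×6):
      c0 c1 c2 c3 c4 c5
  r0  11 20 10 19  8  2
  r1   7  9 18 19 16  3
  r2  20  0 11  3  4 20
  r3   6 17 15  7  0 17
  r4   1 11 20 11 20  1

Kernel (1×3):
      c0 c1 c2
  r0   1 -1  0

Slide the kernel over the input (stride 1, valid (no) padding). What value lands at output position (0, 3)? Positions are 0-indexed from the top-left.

The receptive field on the input at this output position is [19 8 2]. Elementwise product with the kernel and sum: 19·1 + 8·-1.

11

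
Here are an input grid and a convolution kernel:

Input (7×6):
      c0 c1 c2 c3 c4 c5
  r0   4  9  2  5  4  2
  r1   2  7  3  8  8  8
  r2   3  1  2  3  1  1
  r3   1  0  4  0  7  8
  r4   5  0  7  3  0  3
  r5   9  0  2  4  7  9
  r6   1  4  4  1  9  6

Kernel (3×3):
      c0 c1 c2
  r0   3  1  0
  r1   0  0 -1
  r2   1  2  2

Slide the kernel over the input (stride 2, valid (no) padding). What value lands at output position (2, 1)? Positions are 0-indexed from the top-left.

The receptive field on the input at this output position is [7 3 0 / 2 4 7 / 4 1 9]. Elementwise product with the kernel and sum: 7·3 + 3·1 + 7·-1 + 4·1 + 1·2 + 9·2.

41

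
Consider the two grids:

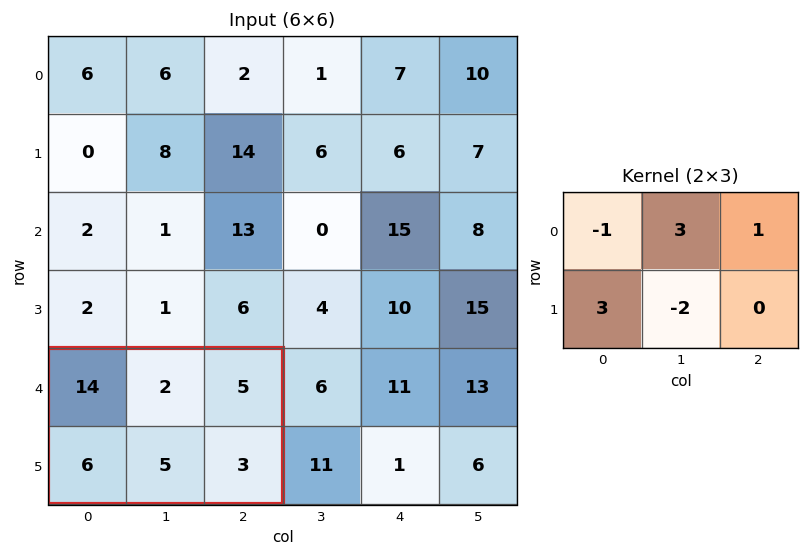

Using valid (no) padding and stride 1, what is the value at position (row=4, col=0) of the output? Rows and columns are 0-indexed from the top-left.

5

The receptive field on the input at this output position is [14 2 5 / 6 5 3]. Elementwise product with the kernel and sum: 14·-1 + 2·3 + 5·1 + 6·3 + 5·-2.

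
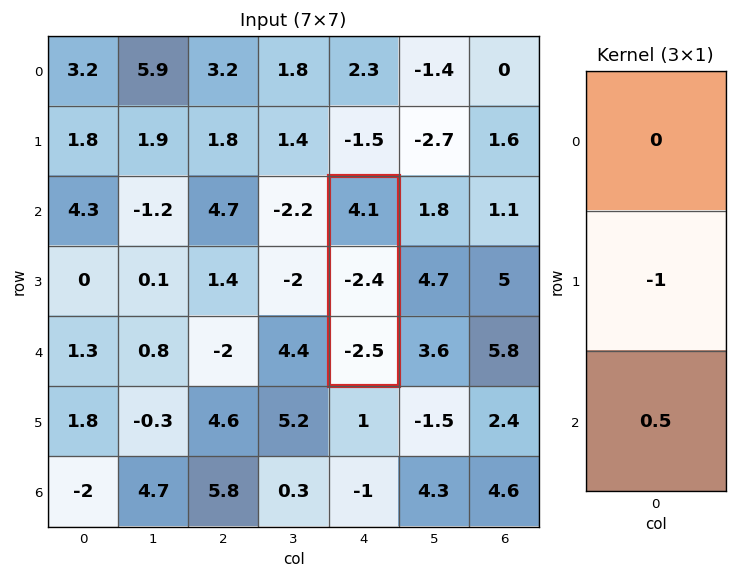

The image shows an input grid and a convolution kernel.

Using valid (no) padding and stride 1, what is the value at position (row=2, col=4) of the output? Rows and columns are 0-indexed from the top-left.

1.15

The receptive field on the input at this output position is [4.1 / -2.4 / -2.5]. Elementwise product with the kernel and sum: -2.4·-1 + -2.5·0.5.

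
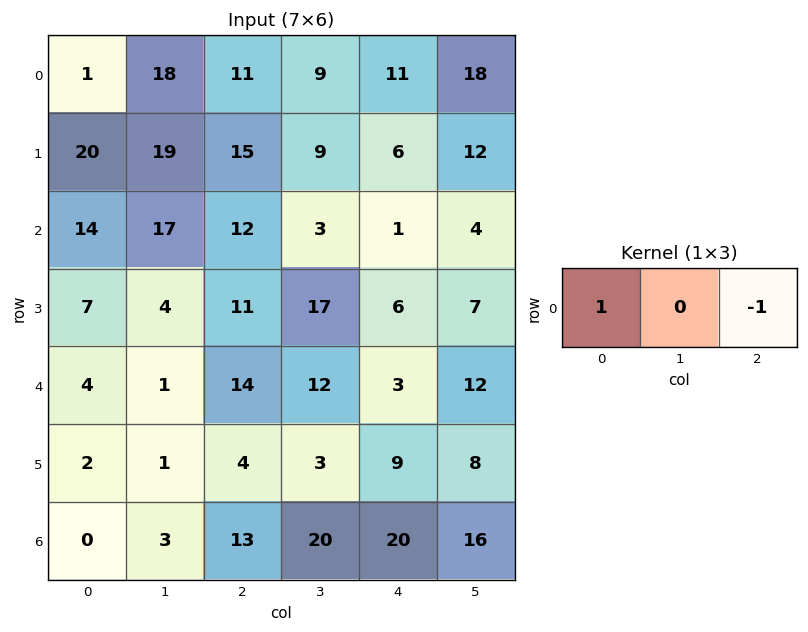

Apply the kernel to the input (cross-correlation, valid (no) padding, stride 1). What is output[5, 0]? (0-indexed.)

The receptive field on the input at this output position is [2 1 4]. Elementwise product with the kernel and sum: 2·1 + 4·-1.

-2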